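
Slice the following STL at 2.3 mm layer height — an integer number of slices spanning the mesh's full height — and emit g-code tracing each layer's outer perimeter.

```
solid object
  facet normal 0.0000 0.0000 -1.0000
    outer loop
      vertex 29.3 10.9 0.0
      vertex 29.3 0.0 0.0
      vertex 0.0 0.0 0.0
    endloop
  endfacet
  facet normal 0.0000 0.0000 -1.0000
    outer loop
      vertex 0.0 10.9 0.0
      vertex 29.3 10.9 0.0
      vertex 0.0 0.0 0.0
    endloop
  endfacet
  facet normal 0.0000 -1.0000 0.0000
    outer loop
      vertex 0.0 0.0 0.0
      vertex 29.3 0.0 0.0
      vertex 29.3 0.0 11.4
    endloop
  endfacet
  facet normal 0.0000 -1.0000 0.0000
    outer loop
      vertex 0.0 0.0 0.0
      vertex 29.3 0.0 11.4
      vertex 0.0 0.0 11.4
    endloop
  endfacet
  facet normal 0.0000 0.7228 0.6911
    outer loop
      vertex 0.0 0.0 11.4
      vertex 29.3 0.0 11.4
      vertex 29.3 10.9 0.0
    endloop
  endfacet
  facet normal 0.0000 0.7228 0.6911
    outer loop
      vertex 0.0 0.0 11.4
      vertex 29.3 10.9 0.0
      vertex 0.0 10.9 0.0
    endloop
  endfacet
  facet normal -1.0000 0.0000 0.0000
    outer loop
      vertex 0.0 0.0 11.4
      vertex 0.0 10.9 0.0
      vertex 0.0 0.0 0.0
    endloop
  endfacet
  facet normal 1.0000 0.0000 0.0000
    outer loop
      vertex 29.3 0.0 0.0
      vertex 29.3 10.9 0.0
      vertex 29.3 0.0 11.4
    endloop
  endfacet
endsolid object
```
; perimeter-only toolpath
G21 ; units = mm
G90 ; absolute positioning
G28 ; home
; layer 1
G0 Z2.3
G0 X0.0 Y0.0
G1 X29.3 Y0.0
G1 X29.3 Y8.7
G1 X0.0 Y8.7
G1 X0.0 Y0.0
; layer 2
G0 Z4.6
G0 X0.0 Y0.0
G1 X29.3 Y0.0
G1 X29.3 Y6.5
G1 X0.0 Y6.5
G1 X0.0 Y0.0
; layer 3
G0 Z6.8
G0 X0.0 Y0.0
G1 X29.3 Y0.0
G1 X29.3 Y4.4
G1 X0.0 Y4.4
G1 X0.0 Y0.0
; layer 4
G0 Z9.1
G0 X0.0 Y0.0
G1 X29.3 Y0.0
G1 X29.3 Y2.2
G1 X0.0 Y2.2
G1 X0.0 Y0.0
M2 ; end

The solid is a wedge (ramp): 29.3 × 10.9 mm base, rising to 11.4 mm along the y=0 edge and sloping linearly to z=0 at y=10.9. Slicing at Δz = 2.3 mm — 5 equal slices spanning the solid's height, so layer i sits at z = i·h/5 — gives 4 non-empty perimeters. Each is a 4-segment closed polygon; G0 lifts to the layer z and rapids to the start vertex, then G1 traces the edges. The cross-section shrinks linearly with z (the slice at the apex is degenerate and omitted).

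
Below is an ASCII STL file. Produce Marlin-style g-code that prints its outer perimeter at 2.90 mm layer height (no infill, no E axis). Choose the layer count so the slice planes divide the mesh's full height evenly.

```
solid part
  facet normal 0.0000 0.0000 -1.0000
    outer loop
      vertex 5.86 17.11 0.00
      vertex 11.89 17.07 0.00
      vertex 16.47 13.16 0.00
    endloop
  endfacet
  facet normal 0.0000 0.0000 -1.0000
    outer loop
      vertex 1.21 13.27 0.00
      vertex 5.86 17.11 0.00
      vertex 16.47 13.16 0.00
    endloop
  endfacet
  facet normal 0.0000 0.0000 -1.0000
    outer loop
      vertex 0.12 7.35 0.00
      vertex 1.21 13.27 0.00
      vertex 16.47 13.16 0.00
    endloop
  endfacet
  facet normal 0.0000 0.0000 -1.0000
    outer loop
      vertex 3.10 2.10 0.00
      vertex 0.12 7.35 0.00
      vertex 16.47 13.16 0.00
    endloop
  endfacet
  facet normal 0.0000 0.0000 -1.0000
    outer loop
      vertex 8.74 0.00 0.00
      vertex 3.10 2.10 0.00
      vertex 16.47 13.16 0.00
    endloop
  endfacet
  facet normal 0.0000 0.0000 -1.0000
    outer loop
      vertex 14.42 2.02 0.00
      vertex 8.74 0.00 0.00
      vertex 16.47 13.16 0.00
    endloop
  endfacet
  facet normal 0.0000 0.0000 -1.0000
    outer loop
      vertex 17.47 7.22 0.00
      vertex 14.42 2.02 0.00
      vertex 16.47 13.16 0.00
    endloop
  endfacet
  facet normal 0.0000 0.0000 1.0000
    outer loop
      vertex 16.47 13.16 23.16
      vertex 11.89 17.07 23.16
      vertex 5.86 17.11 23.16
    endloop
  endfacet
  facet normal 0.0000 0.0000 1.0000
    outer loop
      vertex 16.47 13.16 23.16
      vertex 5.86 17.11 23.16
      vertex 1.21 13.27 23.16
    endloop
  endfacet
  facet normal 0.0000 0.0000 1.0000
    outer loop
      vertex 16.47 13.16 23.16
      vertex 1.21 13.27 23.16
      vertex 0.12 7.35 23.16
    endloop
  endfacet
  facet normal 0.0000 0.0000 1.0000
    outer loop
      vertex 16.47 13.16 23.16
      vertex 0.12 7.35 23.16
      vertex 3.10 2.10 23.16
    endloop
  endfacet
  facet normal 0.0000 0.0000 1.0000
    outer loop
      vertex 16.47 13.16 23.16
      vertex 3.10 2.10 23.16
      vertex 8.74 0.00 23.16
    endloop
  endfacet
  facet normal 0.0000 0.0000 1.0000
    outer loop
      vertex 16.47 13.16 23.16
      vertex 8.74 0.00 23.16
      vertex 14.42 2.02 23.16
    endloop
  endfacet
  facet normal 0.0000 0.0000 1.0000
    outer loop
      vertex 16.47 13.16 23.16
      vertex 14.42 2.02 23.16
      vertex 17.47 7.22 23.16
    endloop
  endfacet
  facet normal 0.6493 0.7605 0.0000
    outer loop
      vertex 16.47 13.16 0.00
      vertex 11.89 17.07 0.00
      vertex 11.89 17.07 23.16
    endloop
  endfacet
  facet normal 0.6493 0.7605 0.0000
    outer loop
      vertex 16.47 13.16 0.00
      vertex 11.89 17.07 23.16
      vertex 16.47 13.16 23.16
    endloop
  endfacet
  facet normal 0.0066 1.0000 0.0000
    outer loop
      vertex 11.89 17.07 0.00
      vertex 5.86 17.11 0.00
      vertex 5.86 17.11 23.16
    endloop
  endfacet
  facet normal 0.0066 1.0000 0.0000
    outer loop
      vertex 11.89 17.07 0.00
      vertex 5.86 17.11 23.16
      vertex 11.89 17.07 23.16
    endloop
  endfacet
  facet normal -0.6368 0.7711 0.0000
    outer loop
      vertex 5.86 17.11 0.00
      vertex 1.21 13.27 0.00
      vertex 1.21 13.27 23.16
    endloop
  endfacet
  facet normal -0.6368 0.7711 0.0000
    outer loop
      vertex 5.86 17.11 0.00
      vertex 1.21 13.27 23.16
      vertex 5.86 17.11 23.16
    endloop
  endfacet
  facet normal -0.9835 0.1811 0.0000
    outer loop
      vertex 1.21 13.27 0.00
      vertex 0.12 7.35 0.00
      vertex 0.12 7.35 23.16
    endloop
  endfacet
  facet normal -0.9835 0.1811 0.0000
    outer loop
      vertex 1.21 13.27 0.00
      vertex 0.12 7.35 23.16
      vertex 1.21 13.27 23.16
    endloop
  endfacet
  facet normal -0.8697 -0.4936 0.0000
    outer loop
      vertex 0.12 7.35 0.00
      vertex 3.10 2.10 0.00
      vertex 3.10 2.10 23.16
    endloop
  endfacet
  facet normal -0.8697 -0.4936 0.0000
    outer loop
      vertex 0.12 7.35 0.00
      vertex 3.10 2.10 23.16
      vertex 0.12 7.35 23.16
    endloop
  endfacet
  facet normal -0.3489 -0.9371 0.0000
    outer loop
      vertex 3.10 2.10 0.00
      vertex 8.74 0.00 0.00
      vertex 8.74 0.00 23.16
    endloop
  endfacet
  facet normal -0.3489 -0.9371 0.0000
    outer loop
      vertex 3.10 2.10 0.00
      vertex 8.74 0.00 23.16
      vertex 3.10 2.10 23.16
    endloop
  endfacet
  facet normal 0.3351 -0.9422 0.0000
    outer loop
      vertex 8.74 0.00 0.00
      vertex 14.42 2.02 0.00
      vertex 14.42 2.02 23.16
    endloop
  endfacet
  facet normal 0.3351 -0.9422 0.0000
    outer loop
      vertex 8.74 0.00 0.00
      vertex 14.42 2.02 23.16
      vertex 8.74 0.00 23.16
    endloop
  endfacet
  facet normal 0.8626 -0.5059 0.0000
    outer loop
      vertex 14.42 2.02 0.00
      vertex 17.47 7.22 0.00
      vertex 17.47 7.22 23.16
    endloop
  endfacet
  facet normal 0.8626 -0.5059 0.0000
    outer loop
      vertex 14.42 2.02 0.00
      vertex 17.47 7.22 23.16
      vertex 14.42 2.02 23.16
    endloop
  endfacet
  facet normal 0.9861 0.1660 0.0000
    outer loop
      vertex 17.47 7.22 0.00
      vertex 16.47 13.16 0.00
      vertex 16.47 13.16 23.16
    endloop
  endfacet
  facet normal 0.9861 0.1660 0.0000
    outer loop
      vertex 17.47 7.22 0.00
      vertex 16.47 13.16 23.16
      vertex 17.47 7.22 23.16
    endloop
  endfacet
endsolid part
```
; perimeter-only toolpath
G21 ; units = mm
G90 ; absolute positioning
G28 ; home
; layer 1
G0 Z2.90
G0 X16.47 Y13.16
G1 X11.89 Y17.07
G1 X5.86 Y17.11
G1 X1.21 Y13.27
G1 X0.12 Y7.35
G1 X3.10 Y2.10
G1 X8.74 Y0.00
G1 X14.42 Y2.02
G1 X17.47 Y7.22
G1 X16.47 Y13.16
; layer 2
G0 Z5.79
G0 X16.47 Y13.16
G1 X11.89 Y17.07
G1 X5.86 Y17.11
G1 X1.21 Y13.27
G1 X0.12 Y7.35
G1 X3.10 Y2.10
G1 X8.74 Y0.00
G1 X14.42 Y2.02
G1 X17.47 Y7.22
G1 X16.47 Y13.16
; layer 3
G0 Z8.69
G0 X16.47 Y13.16
G1 X11.89 Y17.07
G1 X5.86 Y17.11
G1 X1.21 Y13.27
G1 X0.12 Y7.35
G1 X3.10 Y2.10
G1 X8.74 Y0.00
G1 X14.42 Y2.02
G1 X17.47 Y7.22
G1 X16.47 Y13.16
; layer 4
G0 Z11.58
G0 X16.47 Y13.16
G1 X11.89 Y17.07
G1 X5.86 Y17.11
G1 X1.21 Y13.27
G1 X0.12 Y7.35
G1 X3.10 Y2.10
G1 X8.74 Y0.00
G1 X14.42 Y2.02
G1 X17.47 Y7.22
G1 X16.47 Y13.16
; layer 5
G0 Z14.47
G0 X16.47 Y13.16
G1 X11.89 Y17.07
G1 X5.86 Y17.11
G1 X1.21 Y13.27
G1 X0.12 Y7.35
G1 X3.10 Y2.10
G1 X8.74 Y0.00
G1 X14.42 Y2.02
G1 X17.47 Y7.22
G1 X16.47 Y13.16
; layer 6
G0 Z17.37
G0 X16.47 Y13.16
G1 X11.89 Y17.07
G1 X5.86 Y17.11
G1 X1.21 Y13.27
G1 X0.12 Y7.35
G1 X3.10 Y2.10
G1 X8.74 Y0.00
G1 X14.42 Y2.02
G1 X17.47 Y7.22
G1 X16.47 Y13.16
; layer 7
G0 Z20.27
G0 X16.47 Y13.16
G1 X11.89 Y17.07
G1 X5.86 Y17.11
G1 X1.21 Y13.27
G1 X0.12 Y7.35
G1 X3.10 Y2.10
G1 X8.74 Y0.00
G1 X14.42 Y2.02
G1 X17.47 Y7.22
G1 X16.47 Y13.16
; layer 8
G0 Z23.16
G0 X16.47 Y13.16
G1 X11.89 Y17.07
G1 X5.86 Y17.11
G1 X1.21 Y13.27
G1 X0.12 Y7.35
G1 X3.10 Y2.10
G1 X8.74 Y0.00
G1 X14.42 Y2.02
G1 X17.47 Y7.22
G1 X16.47 Y13.16
M2 ; end

The solid is a regular 9-sided prism (a cylinder approximated with 9 flat sides), circumscribed radius ≈ 8.81 mm, height ≈ 23.2 mm. Slicing at Δz = 2.90 mm — 8 equal slices spanning the solid's height, so layer i sits at z = i·h/8 — gives 8 non-empty perimeters. Each is a 9-segment closed polygon; G0 lifts to the layer z and rapids to the start vertex, then G1 traces the edges.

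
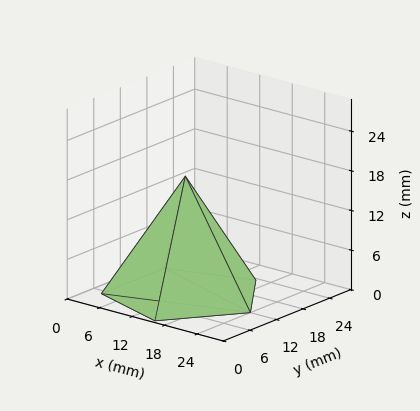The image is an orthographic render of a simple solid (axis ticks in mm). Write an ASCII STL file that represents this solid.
Reading the render: the shape is a regular 5-sided pyramid, base circumscribed radius ≈ 12 mm, apex at z ≈ 18 mm (dimensions read to the nearest mm from the axis ticks). For the STL, each face is triangulated and given an outward normal.

solid part
  facet normal 0.0000 0.0000 -1.0000
    outer loop
      vertex 2.3 19.1 0.0
      vertex 15.7 23.4 0.0
      vertex 24.0 12.0 0.0
    endloop
  endfacet
  facet normal 0.0000 0.0000 -1.0000
    outer loop
      vertex 2.3 4.9 0.0
      vertex 2.3 19.1 0.0
      vertex 24.0 12.0 0.0
    endloop
  endfacet
  facet normal 0.0000 0.0000 -1.0000
    outer loop
      vertex 15.7 0.6 0.0
      vertex 2.3 4.9 0.0
      vertex 24.0 12.0 0.0
    endloop
  endfacet
  facet normal 0.7117 0.5181 0.4744
    outer loop
      vertex 24.0 12.0 0.0
      vertex 15.7 23.4 0.0
      vertex 12.0 12.0 18.0
    endloop
  endfacet
  facet normal -0.2688 0.8377 0.4753
    outer loop
      vertex 15.7 23.4 0.0
      vertex 2.3 19.1 0.0
      vertex 12.0 12.0 18.0
    endloop
  endfacet
  facet normal -0.8803 0.0000 0.4744
    outer loop
      vertex 2.3 19.1 0.0
      vertex 2.3 4.9 0.0
      vertex 12.0 12.0 18.0
    endloop
  endfacet
  facet normal -0.2688 -0.8377 0.4753
    outer loop
      vertex 2.3 4.9 0.0
      vertex 15.7 0.6 0.0
      vertex 12.0 12.0 18.0
    endloop
  endfacet
  facet normal 0.7117 -0.5181 0.4744
    outer loop
      vertex 15.7 0.6 0.0
      vertex 24.0 12.0 0.0
      vertex 12.0 12.0 18.0
    endloop
  endfacet
endsolid part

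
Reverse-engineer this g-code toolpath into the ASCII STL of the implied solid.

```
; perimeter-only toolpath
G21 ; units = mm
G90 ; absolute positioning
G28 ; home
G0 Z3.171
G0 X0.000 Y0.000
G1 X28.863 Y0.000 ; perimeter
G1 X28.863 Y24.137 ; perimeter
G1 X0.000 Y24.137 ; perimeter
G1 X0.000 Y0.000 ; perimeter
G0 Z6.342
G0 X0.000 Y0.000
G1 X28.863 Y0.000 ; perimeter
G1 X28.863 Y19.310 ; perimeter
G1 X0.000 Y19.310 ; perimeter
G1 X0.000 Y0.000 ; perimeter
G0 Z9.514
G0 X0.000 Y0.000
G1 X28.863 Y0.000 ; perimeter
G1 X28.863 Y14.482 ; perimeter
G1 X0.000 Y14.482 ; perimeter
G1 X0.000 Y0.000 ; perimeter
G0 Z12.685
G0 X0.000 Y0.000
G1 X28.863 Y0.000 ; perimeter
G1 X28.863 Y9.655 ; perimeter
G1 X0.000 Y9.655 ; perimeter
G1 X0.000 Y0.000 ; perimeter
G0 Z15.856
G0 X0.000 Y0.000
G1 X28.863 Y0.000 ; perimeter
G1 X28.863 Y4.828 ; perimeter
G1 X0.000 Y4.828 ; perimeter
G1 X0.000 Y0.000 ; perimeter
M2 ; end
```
solid part
  facet normal 0.0000 0.0000 -1.0000
    outer loop
      vertex 28.863 28.965 0.000
      vertex 28.863 0.000 0.000
      vertex 0.000 0.000 0.000
    endloop
  endfacet
  facet normal 0.0000 0.0000 -1.0000
    outer loop
      vertex 0.000 28.965 0.000
      vertex 28.863 28.965 0.000
      vertex 0.000 0.000 0.000
    endloop
  endfacet
  facet normal 0.0000 -1.0000 0.0000
    outer loop
      vertex 0.000 0.000 0.000
      vertex 28.863 0.000 0.000
      vertex 28.863 0.000 19.027
    endloop
  endfacet
  facet normal 0.0000 -1.0000 0.0000
    outer loop
      vertex 0.000 0.000 0.000
      vertex 28.863 0.000 19.027
      vertex 0.000 0.000 19.027
    endloop
  endfacet
  facet normal 0.0000 0.5490 0.8358
    outer loop
      vertex 0.000 0.000 19.027
      vertex 28.863 0.000 19.027
      vertex 28.863 28.965 0.000
    endloop
  endfacet
  facet normal 0.0000 0.5490 0.8358
    outer loop
      vertex 0.000 0.000 19.027
      vertex 28.863 28.965 0.000
      vertex 0.000 28.965 0.000
    endloop
  endfacet
  facet normal -1.0000 0.0000 0.0000
    outer loop
      vertex 0.000 0.000 19.027
      vertex 0.000 28.965 0.000
      vertex 0.000 0.000 0.000
    endloop
  endfacet
  facet normal 1.0000 0.0000 0.0000
    outer loop
      vertex 28.863 0.000 0.000
      vertex 28.863 28.965 0.000
      vertex 28.863 0.000 19.027
    endloop
  endfacet
endsolid part

The G0 Z moves step by Δz≈3.171 mm. The G1 loops shrink linearly with z, so the solid tapers from its base footprint up to z≈19. Closing with a flat bottom cap and the tapered top and triangulating gives 8 facets — a wedge (ramp): 28.9 × 29 mm base, rising to 19 mm along the y=0 edge and sloping linearly to z=0 at y=29.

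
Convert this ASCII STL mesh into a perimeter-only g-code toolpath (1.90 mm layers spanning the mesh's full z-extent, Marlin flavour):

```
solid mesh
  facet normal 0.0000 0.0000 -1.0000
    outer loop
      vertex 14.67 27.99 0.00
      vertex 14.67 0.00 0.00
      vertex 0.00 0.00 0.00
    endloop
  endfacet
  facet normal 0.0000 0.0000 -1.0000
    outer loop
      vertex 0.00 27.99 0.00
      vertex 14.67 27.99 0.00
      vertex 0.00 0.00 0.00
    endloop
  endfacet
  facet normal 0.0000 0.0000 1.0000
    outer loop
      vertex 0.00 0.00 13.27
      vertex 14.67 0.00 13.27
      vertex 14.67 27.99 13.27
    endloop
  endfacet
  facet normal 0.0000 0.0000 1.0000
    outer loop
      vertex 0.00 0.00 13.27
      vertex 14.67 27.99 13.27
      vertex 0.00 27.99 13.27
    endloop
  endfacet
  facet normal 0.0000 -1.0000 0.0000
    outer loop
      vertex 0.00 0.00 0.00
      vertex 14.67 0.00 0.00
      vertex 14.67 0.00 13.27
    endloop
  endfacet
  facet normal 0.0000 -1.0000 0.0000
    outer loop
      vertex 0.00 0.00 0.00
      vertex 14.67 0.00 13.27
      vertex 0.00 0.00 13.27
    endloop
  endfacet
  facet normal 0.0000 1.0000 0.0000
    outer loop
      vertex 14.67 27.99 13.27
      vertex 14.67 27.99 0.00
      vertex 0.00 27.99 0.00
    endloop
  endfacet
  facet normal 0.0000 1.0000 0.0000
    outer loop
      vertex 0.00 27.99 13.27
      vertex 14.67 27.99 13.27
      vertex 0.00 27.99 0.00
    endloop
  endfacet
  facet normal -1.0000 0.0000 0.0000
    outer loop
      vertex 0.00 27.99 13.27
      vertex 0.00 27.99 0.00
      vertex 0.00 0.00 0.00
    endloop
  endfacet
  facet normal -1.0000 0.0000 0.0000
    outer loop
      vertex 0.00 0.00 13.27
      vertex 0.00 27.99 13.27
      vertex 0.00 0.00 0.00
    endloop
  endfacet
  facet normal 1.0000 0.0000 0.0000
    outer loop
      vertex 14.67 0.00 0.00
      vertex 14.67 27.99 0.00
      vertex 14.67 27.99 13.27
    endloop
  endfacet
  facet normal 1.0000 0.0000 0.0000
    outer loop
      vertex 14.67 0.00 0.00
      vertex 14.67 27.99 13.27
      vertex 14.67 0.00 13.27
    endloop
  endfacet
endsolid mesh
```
; perimeter-only toolpath
G21 ; units = mm
G90 ; absolute positioning
G28 ; home
; layer 1
G0 Z1.90
G0 X0.00 Y0.00
G1 X14.67 Y0.00
G1 X14.67 Y27.99
G1 X0.00 Y27.99
G1 X0.00 Y0.00
; layer 2
G0 Z3.79
G0 X0.00 Y0.00
G1 X14.67 Y0.00
G1 X14.67 Y27.99
G1 X0.00 Y27.99
G1 X0.00 Y0.00
; layer 3
G0 Z5.69
G0 X0.00 Y0.00
G1 X14.67 Y0.00
G1 X14.67 Y27.99
G1 X0.00 Y27.99
G1 X0.00 Y0.00
; layer 4
G0 Z7.58
G0 X0.00 Y0.00
G1 X14.67 Y0.00
G1 X14.67 Y27.99
G1 X0.00 Y27.99
G1 X0.00 Y0.00
; layer 5
G0 Z9.48
G0 X0.00 Y0.00
G1 X14.67 Y0.00
G1 X14.67 Y27.99
G1 X0.00 Y27.99
G1 X0.00 Y0.00
; layer 6
G0 Z11.37
G0 X0.00 Y0.00
G1 X14.67 Y0.00
G1 X14.67 Y27.99
G1 X0.00 Y27.99
G1 X0.00 Y0.00
; layer 7
G0 Z13.27
G0 X0.00 Y0.00
G1 X14.67 Y0.00
G1 X14.67 Y27.99
G1 X0.00 Y27.99
G1 X0.00 Y0.00
M2 ; end

The solid is a rectangular box, roughly 14.7 × 28 mm footprint and 13.3 mm tall. Slicing at Δz = 1.90 mm — 7 equal slices spanning the solid's height, so layer i sits at z = i·h/7 — gives 7 non-empty perimeters. Each is a 4-segment closed polygon; G0 lifts to the layer z and rapids to the start vertex, then G1 traces the edges.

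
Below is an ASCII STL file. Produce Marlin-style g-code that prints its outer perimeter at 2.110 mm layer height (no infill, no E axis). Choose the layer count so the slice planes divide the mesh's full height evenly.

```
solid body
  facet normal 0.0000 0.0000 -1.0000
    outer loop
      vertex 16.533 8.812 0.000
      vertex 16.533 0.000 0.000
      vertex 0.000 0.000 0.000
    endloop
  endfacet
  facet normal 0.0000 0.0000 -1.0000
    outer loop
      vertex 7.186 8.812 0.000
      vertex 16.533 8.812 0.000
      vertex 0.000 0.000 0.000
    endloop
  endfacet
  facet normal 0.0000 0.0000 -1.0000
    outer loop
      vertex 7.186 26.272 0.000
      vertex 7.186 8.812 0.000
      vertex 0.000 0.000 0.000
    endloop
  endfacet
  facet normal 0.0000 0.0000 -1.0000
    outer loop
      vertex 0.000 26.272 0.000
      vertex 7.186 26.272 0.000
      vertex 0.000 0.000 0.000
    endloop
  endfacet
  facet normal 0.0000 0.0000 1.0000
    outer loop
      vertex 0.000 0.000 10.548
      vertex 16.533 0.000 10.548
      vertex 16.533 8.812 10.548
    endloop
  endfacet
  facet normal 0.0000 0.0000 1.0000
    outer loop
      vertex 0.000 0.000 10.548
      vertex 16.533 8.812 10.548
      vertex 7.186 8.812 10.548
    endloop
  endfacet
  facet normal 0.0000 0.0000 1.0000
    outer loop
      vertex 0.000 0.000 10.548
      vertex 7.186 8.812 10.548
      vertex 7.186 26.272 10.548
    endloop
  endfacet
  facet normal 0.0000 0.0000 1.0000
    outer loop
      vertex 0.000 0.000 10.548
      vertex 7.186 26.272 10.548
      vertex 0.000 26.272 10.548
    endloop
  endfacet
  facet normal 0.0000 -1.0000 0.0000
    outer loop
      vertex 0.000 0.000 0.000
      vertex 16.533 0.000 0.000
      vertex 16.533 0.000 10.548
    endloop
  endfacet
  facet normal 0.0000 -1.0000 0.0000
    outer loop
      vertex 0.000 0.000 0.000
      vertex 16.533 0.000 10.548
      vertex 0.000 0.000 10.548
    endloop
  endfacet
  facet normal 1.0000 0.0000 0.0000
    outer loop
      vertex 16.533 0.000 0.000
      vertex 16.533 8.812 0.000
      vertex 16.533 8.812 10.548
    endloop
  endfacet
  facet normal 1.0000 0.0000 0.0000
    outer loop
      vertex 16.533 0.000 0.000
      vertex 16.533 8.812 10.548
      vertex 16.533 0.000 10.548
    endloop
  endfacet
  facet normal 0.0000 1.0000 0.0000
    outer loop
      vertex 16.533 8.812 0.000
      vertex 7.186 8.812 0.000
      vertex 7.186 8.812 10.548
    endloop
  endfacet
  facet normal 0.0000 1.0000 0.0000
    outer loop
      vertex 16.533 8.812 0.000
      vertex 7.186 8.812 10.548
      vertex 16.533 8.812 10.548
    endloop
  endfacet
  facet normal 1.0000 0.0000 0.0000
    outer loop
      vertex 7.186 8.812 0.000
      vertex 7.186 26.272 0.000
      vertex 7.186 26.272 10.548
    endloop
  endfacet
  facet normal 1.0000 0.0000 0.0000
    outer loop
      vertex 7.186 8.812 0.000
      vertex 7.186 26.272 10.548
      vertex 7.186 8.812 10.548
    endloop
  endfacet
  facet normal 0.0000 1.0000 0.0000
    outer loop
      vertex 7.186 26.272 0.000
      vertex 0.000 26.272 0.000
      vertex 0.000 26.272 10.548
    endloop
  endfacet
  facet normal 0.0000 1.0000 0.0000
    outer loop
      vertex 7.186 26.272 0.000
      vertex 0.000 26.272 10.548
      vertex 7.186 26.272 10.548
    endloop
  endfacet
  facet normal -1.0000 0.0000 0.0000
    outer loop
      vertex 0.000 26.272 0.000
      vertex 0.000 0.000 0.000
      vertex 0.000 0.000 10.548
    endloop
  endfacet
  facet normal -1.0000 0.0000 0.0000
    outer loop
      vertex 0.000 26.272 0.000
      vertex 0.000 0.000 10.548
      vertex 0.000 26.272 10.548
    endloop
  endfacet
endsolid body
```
; perimeter-only toolpath
G21 ; units = mm
G90 ; absolute positioning
G28 ; home
; layer 1
G0 Z2.110
G0 X0.000 Y0.000
G1 X16.533 Y0.000
G1 X16.533 Y8.812
G1 X7.186 Y8.812
G1 X7.186 Y26.272
G1 X0.000 Y26.272
G1 X0.000 Y0.000
; layer 2
G0 Z4.219
G0 X0.000 Y0.000
G1 X16.533 Y0.000
G1 X16.533 Y8.812
G1 X7.186 Y8.812
G1 X7.186 Y26.272
G1 X0.000 Y26.272
G1 X0.000 Y0.000
; layer 3
G0 Z6.329
G0 X0.000 Y0.000
G1 X16.533 Y0.000
G1 X16.533 Y8.812
G1 X7.186 Y8.812
G1 X7.186 Y26.272
G1 X0.000 Y26.272
G1 X0.000 Y0.000
; layer 4
G0 Z8.438
G0 X0.000 Y0.000
G1 X16.533 Y0.000
G1 X16.533 Y8.812
G1 X7.186 Y8.812
G1 X7.186 Y26.272
G1 X0.000 Y26.272
G1 X0.000 Y0.000
; layer 5
G0 Z10.548
G0 X0.000 Y0.000
G1 X16.533 Y0.000
G1 X16.533 Y8.812
G1 X7.186 Y8.812
G1 X7.186 Y26.272
G1 X0.000 Y26.272
G1 X0.000 Y0.000
M2 ; end

The solid is an L-shaped prism: outer 16.5 × 26.3 mm, arm thicknesses ≈ 8.81 mm (horizontal) and 7.19 mm (vertical), extruded 10.5 mm in z. Slicing at Δz = 2.110 mm — 5 equal slices spanning the solid's height, so layer i sits at z = i·h/5 — gives 5 non-empty perimeters. Each is a 6-segment closed polygon; G0 lifts to the layer z and rapids to the start vertex, then G1 traces the edges.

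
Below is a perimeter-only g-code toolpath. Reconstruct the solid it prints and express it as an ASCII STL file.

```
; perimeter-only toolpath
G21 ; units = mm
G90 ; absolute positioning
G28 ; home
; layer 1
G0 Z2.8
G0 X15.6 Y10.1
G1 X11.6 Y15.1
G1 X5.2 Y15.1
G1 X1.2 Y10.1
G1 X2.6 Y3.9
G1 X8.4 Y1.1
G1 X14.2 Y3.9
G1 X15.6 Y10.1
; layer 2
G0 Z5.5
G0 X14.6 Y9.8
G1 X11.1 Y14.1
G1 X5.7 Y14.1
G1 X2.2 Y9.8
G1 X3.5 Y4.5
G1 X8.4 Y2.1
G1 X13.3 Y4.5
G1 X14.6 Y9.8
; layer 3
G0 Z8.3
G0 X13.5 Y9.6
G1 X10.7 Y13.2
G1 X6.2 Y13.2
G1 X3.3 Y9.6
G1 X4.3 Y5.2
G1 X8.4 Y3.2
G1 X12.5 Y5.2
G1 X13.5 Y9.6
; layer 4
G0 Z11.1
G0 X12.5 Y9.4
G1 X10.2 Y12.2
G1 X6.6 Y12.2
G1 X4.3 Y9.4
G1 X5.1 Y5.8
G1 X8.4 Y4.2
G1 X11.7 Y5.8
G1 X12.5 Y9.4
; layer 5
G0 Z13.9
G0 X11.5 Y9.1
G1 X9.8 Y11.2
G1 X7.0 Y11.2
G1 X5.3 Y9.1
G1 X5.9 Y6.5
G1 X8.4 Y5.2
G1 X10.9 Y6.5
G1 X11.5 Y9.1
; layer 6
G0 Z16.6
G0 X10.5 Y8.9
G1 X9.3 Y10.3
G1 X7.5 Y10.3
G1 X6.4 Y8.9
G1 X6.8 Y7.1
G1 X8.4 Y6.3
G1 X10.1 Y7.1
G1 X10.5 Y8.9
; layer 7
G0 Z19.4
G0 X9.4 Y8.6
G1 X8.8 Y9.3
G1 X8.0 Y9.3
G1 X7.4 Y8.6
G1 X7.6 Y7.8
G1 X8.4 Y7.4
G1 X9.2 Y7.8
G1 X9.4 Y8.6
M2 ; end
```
solid part
  facet normal 0.0000 0.0000 -1.0000
    outer loop
      vertex 4.8 16.0 0.0
      vertex 12.0 16.0 0.0
      vertex 16.6 10.3 0.0
    endloop
  endfacet
  facet normal 0.0000 0.0000 -1.0000
    outer loop
      vertex 0.2 10.3 0.0
      vertex 4.8 16.0 0.0
      vertex 16.6 10.3 0.0
    endloop
  endfacet
  facet normal 0.0000 0.0000 -1.0000
    outer loop
      vertex 1.8 3.2 0.0
      vertex 0.2 10.3 0.0
      vertex 16.6 10.3 0.0
    endloop
  endfacet
  facet normal 0.0000 0.0000 -1.0000
    outer loop
      vertex 8.4 0.0 0.0
      vertex 1.8 3.2 0.0
      vertex 16.6 10.3 0.0
    endloop
  endfacet
  facet normal 0.0000 0.0000 -1.0000
    outer loop
      vertex 15.0 3.2 0.0
      vertex 8.4 0.0 0.0
      vertex 16.6 10.3 0.0
    endloop
  endfacet
  facet normal 0.7365 0.5944 0.3229
    outer loop
      vertex 16.6 10.3 0.0
      vertex 12.0 16.0 0.0
      vertex 8.4 8.4 22.2
    endloop
  endfacet
  facet normal 0.0000 0.9461 0.3239
    outer loop
      vertex 12.0 16.0 0.0
      vertex 4.8 16.0 0.0
      vertex 8.4 8.4 22.2
    endloop
  endfacet
  facet normal -0.7365 0.5944 0.3229
    outer loop
      vertex 4.8 16.0 0.0
      vertex 0.2 10.3 0.0
      vertex 8.4 8.4 22.2
    endloop
  endfacet
  facet normal -0.9232 -0.2080 0.3232
    outer loop
      vertex 0.2 10.3 0.0
      vertex 1.8 3.2 0.0
      vertex 8.4 8.4 22.2
    endloop
  endfacet
  facet normal -0.4130 -0.8518 0.3223
    outer loop
      vertex 1.8 3.2 0.0
      vertex 8.4 0.0 0.0
      vertex 8.4 8.4 22.2
    endloop
  endfacet
  facet normal 0.4130 -0.8518 0.3223
    outer loop
      vertex 8.4 0.0 0.0
      vertex 15.0 3.2 0.0
      vertex 8.4 8.4 22.2
    endloop
  endfacet
  facet normal 0.9232 -0.2080 0.3232
    outer loop
      vertex 15.0 3.2 0.0
      vertex 16.6 10.3 0.0
      vertex 8.4 8.4 22.2
    endloop
  endfacet
endsolid part

The G0 Z moves step by Δz≈2.8 mm. The G1 loops shrink linearly with z, so the solid tapers from its base footprint up to z≈22.2. Closing with a flat bottom cap and the tapered top and triangulating gives 12 facets — a regular 7-sided pyramid, base circumscribed radius ≈ 8.4 mm, apex at z ≈ 22.2 mm.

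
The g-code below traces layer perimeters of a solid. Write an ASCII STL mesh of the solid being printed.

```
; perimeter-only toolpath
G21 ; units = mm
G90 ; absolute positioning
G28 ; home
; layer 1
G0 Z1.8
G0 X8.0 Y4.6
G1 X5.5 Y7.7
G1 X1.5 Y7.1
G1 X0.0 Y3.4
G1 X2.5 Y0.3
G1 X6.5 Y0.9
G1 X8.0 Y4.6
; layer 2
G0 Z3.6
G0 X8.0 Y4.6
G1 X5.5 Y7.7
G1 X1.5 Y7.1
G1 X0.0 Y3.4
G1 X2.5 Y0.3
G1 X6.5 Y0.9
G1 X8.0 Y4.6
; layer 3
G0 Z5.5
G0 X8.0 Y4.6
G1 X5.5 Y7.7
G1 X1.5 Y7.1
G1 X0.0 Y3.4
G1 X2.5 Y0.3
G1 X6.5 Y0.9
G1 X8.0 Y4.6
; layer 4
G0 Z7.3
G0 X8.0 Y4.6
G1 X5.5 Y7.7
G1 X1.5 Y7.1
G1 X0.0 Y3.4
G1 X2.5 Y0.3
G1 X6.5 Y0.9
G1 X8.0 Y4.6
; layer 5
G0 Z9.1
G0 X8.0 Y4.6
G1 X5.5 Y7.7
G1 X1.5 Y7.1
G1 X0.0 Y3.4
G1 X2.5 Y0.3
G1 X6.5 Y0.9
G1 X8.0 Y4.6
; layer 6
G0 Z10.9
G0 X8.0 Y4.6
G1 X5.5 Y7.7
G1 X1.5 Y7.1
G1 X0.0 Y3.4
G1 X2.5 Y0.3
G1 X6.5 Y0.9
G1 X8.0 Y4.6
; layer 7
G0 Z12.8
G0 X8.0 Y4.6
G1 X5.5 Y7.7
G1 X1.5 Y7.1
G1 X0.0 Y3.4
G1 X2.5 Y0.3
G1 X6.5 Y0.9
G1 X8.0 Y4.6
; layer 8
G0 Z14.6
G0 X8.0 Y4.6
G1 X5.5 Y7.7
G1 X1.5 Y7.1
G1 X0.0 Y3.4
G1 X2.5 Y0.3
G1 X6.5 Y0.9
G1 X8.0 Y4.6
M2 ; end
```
solid part
  facet normal 0.0000 0.0000 -1.0000
    outer loop
      vertex 1.5 7.1 0.0
      vertex 5.5 7.7 0.0
      vertex 8.0 4.6 0.0
    endloop
  endfacet
  facet normal 0.0000 0.0000 -1.0000
    outer loop
      vertex 0.0 3.4 0.0
      vertex 1.5 7.1 0.0
      vertex 8.0 4.6 0.0
    endloop
  endfacet
  facet normal 0.0000 0.0000 -1.0000
    outer loop
      vertex 2.5 0.3 0.0
      vertex 0.0 3.4 0.0
      vertex 8.0 4.6 0.0
    endloop
  endfacet
  facet normal 0.0000 0.0000 -1.0000
    outer loop
      vertex 6.5 0.9 0.0
      vertex 2.5 0.3 0.0
      vertex 8.0 4.6 0.0
    endloop
  endfacet
  facet normal 0.0000 0.0000 1.0000
    outer loop
      vertex 8.0 4.6 14.6
      vertex 5.5 7.7 14.6
      vertex 1.5 7.1 14.6
    endloop
  endfacet
  facet normal 0.0000 0.0000 1.0000
    outer loop
      vertex 8.0 4.6 14.6
      vertex 1.5 7.1 14.6
      vertex 0.0 3.4 14.6
    endloop
  endfacet
  facet normal 0.0000 0.0000 1.0000
    outer loop
      vertex 8.0 4.6 14.6
      vertex 0.0 3.4 14.6
      vertex 2.5 0.3 14.6
    endloop
  endfacet
  facet normal 0.0000 0.0000 1.0000
    outer loop
      vertex 8.0 4.6 14.6
      vertex 2.5 0.3 14.6
      vertex 6.5 0.9 14.6
    endloop
  endfacet
  facet normal 0.7784 0.6278 0.0000
    outer loop
      vertex 8.0 4.6 0.0
      vertex 5.5 7.7 0.0
      vertex 5.5 7.7 14.6
    endloop
  endfacet
  facet normal 0.7784 0.6278 0.0000
    outer loop
      vertex 8.0 4.6 0.0
      vertex 5.5 7.7 14.6
      vertex 8.0 4.6 14.6
    endloop
  endfacet
  facet normal -0.1483 0.9889 0.0000
    outer loop
      vertex 5.5 7.7 0.0
      vertex 1.5 7.1 0.0
      vertex 1.5 7.1 14.6
    endloop
  endfacet
  facet normal -0.1483 0.9889 0.0000
    outer loop
      vertex 5.5 7.7 0.0
      vertex 1.5 7.1 14.6
      vertex 5.5 7.7 14.6
    endloop
  endfacet
  facet normal -0.9267 0.3757 0.0000
    outer loop
      vertex 1.5 7.1 0.0
      vertex 0.0 3.4 0.0
      vertex 0.0 3.4 14.6
    endloop
  endfacet
  facet normal -0.9267 0.3757 0.0000
    outer loop
      vertex 1.5 7.1 0.0
      vertex 0.0 3.4 14.6
      vertex 1.5 7.1 14.6
    endloop
  endfacet
  facet normal -0.7784 -0.6278 0.0000
    outer loop
      vertex 0.0 3.4 0.0
      vertex 2.5 0.3 0.0
      vertex 2.5 0.3 14.6
    endloop
  endfacet
  facet normal -0.7784 -0.6278 0.0000
    outer loop
      vertex 0.0 3.4 0.0
      vertex 2.5 0.3 14.6
      vertex 0.0 3.4 14.6
    endloop
  endfacet
  facet normal 0.1483 -0.9889 0.0000
    outer loop
      vertex 2.5 0.3 0.0
      vertex 6.5 0.9 0.0
      vertex 6.5 0.9 14.6
    endloop
  endfacet
  facet normal 0.1483 -0.9889 0.0000
    outer loop
      vertex 2.5 0.3 0.0
      vertex 6.5 0.9 14.6
      vertex 2.5 0.3 14.6
    endloop
  endfacet
  facet normal 0.9267 -0.3757 0.0000
    outer loop
      vertex 6.5 0.9 0.0
      vertex 8.0 4.6 0.0
      vertex 8.0 4.6 14.6
    endloop
  endfacet
  facet normal 0.9267 -0.3757 0.0000
    outer loop
      vertex 6.5 0.9 0.0
      vertex 8.0 4.6 14.6
      vertex 6.5 0.9 14.6
    endloop
  endfacet
endsolid part

The G0 Z moves step by Δz≈1.8 mm. Every layer's G1 loop is the same polygon, so the solid is a straight extrusion of it from z=0 to z≈14.6. Closing with flat bottom and top caps and triangulating gives 20 facets — a regular 6-sided prism (a cylinder approximated with 6 flat sides), circumscribed radius ≈ 4 mm, height ≈ 14.6 mm.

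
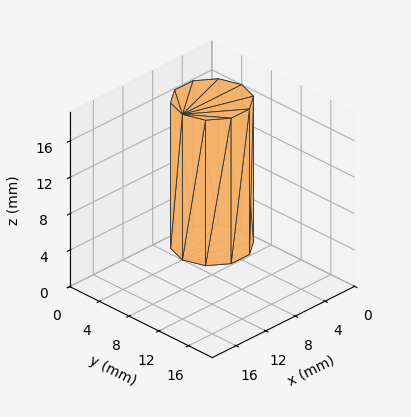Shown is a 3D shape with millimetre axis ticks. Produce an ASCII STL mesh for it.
Reading the render: the shape is a regular 10-sided prism (a cylinder approximated with 10 flat sides), circumscribed radius ≈ 4 mm, height ≈ 16 mm (dimensions read to the nearest mm from the axis ticks). For the STL, each face is triangulated and given an outward normal.

solid part
  facet normal 0.0000 0.0000 -1.0000
    outer loop
      vertex 5.236 7.804 0.000
      vertex 7.236 6.351 0.000
      vertex 8.000 4.000 0.000
    endloop
  endfacet
  facet normal 0.0000 0.0000 -1.0000
    outer loop
      vertex 2.764 7.804 0.000
      vertex 5.236 7.804 0.000
      vertex 8.000 4.000 0.000
    endloop
  endfacet
  facet normal 0.0000 0.0000 -1.0000
    outer loop
      vertex 0.764 6.351 0.000
      vertex 2.764 7.804 0.000
      vertex 8.000 4.000 0.000
    endloop
  endfacet
  facet normal 0.0000 0.0000 -1.0000
    outer loop
      vertex 0.000 4.000 0.000
      vertex 0.764 6.351 0.000
      vertex 8.000 4.000 0.000
    endloop
  endfacet
  facet normal 0.0000 0.0000 -1.0000
    outer loop
      vertex 0.764 1.649 0.000
      vertex 0.000 4.000 0.000
      vertex 8.000 4.000 0.000
    endloop
  endfacet
  facet normal 0.0000 0.0000 -1.0000
    outer loop
      vertex 2.764 0.196 0.000
      vertex 0.764 1.649 0.000
      vertex 8.000 4.000 0.000
    endloop
  endfacet
  facet normal 0.0000 0.0000 -1.0000
    outer loop
      vertex 5.236 0.196 0.000
      vertex 2.764 0.196 0.000
      vertex 8.000 4.000 0.000
    endloop
  endfacet
  facet normal 0.0000 0.0000 -1.0000
    outer loop
      vertex 7.236 1.649 0.000
      vertex 5.236 0.196 0.000
      vertex 8.000 4.000 0.000
    endloop
  endfacet
  facet normal 0.0000 0.0000 1.0000
    outer loop
      vertex 8.000 4.000 16.000
      vertex 7.236 6.351 16.000
      vertex 5.236 7.804 16.000
    endloop
  endfacet
  facet normal 0.0000 0.0000 1.0000
    outer loop
      vertex 8.000 4.000 16.000
      vertex 5.236 7.804 16.000
      vertex 2.764 7.804 16.000
    endloop
  endfacet
  facet normal 0.0000 0.0000 1.0000
    outer loop
      vertex 8.000 4.000 16.000
      vertex 2.764 7.804 16.000
      vertex 0.764 6.351 16.000
    endloop
  endfacet
  facet normal 0.0000 0.0000 1.0000
    outer loop
      vertex 8.000 4.000 16.000
      vertex 0.764 6.351 16.000
      vertex 0.000 4.000 16.000
    endloop
  endfacet
  facet normal 0.0000 0.0000 1.0000
    outer loop
      vertex 8.000 4.000 16.000
      vertex 0.000 4.000 16.000
      vertex 0.764 1.649 16.000
    endloop
  endfacet
  facet normal 0.0000 0.0000 1.0000
    outer loop
      vertex 8.000 4.000 16.000
      vertex 0.764 1.649 16.000
      vertex 2.764 0.196 16.000
    endloop
  endfacet
  facet normal 0.0000 0.0000 1.0000
    outer loop
      vertex 8.000 4.000 16.000
      vertex 2.764 0.196 16.000
      vertex 5.236 0.196 16.000
    endloop
  endfacet
  facet normal 0.0000 0.0000 1.0000
    outer loop
      vertex 8.000 4.000 16.000
      vertex 5.236 0.196 16.000
      vertex 7.236 1.649 16.000
    endloop
  endfacet
  facet normal 0.9510 0.3091 0.0000
    outer loop
      vertex 8.000 4.000 0.000
      vertex 7.236 6.351 0.000
      vertex 7.236 6.351 16.000
    endloop
  endfacet
  facet normal 0.9510 0.3091 0.0000
    outer loop
      vertex 8.000 4.000 0.000
      vertex 7.236 6.351 16.000
      vertex 8.000 4.000 16.000
    endloop
  endfacet
  facet normal 0.5878 0.8090 0.0000
    outer loop
      vertex 7.236 6.351 0.000
      vertex 5.236 7.804 0.000
      vertex 5.236 7.804 16.000
    endloop
  endfacet
  facet normal 0.5878 0.8090 0.0000
    outer loop
      vertex 7.236 6.351 0.000
      vertex 5.236 7.804 16.000
      vertex 7.236 6.351 16.000
    endloop
  endfacet
  facet normal 0.0000 1.0000 0.0000
    outer loop
      vertex 5.236 7.804 0.000
      vertex 2.764 7.804 0.000
      vertex 2.764 7.804 16.000
    endloop
  endfacet
  facet normal 0.0000 1.0000 0.0000
    outer loop
      vertex 5.236 7.804 0.000
      vertex 2.764 7.804 16.000
      vertex 5.236 7.804 16.000
    endloop
  endfacet
  facet normal -0.5878 0.8090 0.0000
    outer loop
      vertex 2.764 7.804 0.000
      vertex 0.764 6.351 0.000
      vertex 0.764 6.351 16.000
    endloop
  endfacet
  facet normal -0.5878 0.8090 0.0000
    outer loop
      vertex 2.764 7.804 0.000
      vertex 0.764 6.351 16.000
      vertex 2.764 7.804 16.000
    endloop
  endfacet
  facet normal -0.9510 0.3091 0.0000
    outer loop
      vertex 0.764 6.351 0.000
      vertex 0.000 4.000 0.000
      vertex 0.000 4.000 16.000
    endloop
  endfacet
  facet normal -0.9510 0.3091 0.0000
    outer loop
      vertex 0.764 6.351 0.000
      vertex 0.000 4.000 16.000
      vertex 0.764 6.351 16.000
    endloop
  endfacet
  facet normal -0.9510 -0.3091 0.0000
    outer loop
      vertex 0.000 4.000 0.000
      vertex 0.764 1.649 0.000
      vertex 0.764 1.649 16.000
    endloop
  endfacet
  facet normal -0.9510 -0.3091 0.0000
    outer loop
      vertex 0.000 4.000 0.000
      vertex 0.764 1.649 16.000
      vertex 0.000 4.000 16.000
    endloop
  endfacet
  facet normal -0.5878 -0.8090 0.0000
    outer loop
      vertex 0.764 1.649 0.000
      vertex 2.764 0.196 0.000
      vertex 2.764 0.196 16.000
    endloop
  endfacet
  facet normal -0.5878 -0.8090 0.0000
    outer loop
      vertex 0.764 1.649 0.000
      vertex 2.764 0.196 16.000
      vertex 0.764 1.649 16.000
    endloop
  endfacet
  facet normal 0.0000 -1.0000 0.0000
    outer loop
      vertex 2.764 0.196 0.000
      vertex 5.236 0.196 0.000
      vertex 5.236 0.196 16.000
    endloop
  endfacet
  facet normal 0.0000 -1.0000 0.0000
    outer loop
      vertex 2.764 0.196 0.000
      vertex 5.236 0.196 16.000
      vertex 2.764 0.196 16.000
    endloop
  endfacet
  facet normal 0.5878 -0.8090 0.0000
    outer loop
      vertex 5.236 0.196 0.000
      vertex 7.236 1.649 0.000
      vertex 7.236 1.649 16.000
    endloop
  endfacet
  facet normal 0.5878 -0.8090 0.0000
    outer loop
      vertex 5.236 0.196 0.000
      vertex 7.236 1.649 16.000
      vertex 5.236 0.196 16.000
    endloop
  endfacet
  facet normal 0.9510 -0.3091 0.0000
    outer loop
      vertex 7.236 1.649 0.000
      vertex 8.000 4.000 0.000
      vertex 8.000 4.000 16.000
    endloop
  endfacet
  facet normal 0.9510 -0.3091 0.0000
    outer loop
      vertex 7.236 1.649 0.000
      vertex 8.000 4.000 16.000
      vertex 7.236 1.649 16.000
    endloop
  endfacet
endsolid part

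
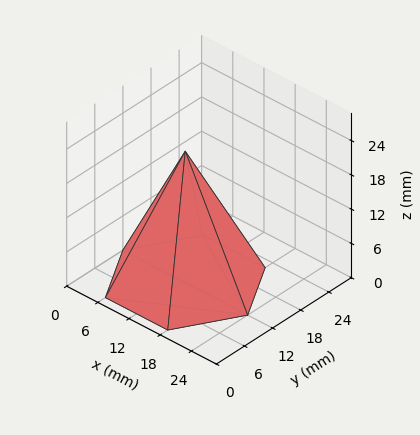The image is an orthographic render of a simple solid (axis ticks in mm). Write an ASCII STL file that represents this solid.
Reading the render: the shape is a regular 6-sided pyramid, base circumscribed radius ≈ 12 mm, apex at z ≈ 23 mm (dimensions read to the nearest mm from the axis ticks). For the STL, each face is triangulated and given an outward normal.

solid part
  facet normal 0.0000 0.0000 -1.0000
    outer loop
      vertex 6.00 22.39 0.00
      vertex 18.00 22.39 0.00
      vertex 24.00 12.00 0.00
    endloop
  endfacet
  facet normal 0.0000 0.0000 -1.0000
    outer loop
      vertex 0.00 12.00 0.00
      vertex 6.00 22.39 0.00
      vertex 24.00 12.00 0.00
    endloop
  endfacet
  facet normal 0.0000 0.0000 -1.0000
    outer loop
      vertex 6.00 1.61 0.00
      vertex 0.00 12.00 0.00
      vertex 24.00 12.00 0.00
    endloop
  endfacet
  facet normal 0.0000 0.0000 -1.0000
    outer loop
      vertex 18.00 1.61 0.00
      vertex 6.00 1.61 0.00
      vertex 24.00 12.00 0.00
    endloop
  endfacet
  facet normal 0.7892 0.4557 0.4117
    outer loop
      vertex 24.00 12.00 0.00
      vertex 18.00 22.39 0.00
      vertex 12.00 12.00 23.00
    endloop
  endfacet
  facet normal 0.0000 0.9113 0.4117
    outer loop
      vertex 18.00 22.39 0.00
      vertex 6.00 22.39 0.00
      vertex 12.00 12.00 23.00
    endloop
  endfacet
  facet normal -0.7892 0.4557 0.4117
    outer loop
      vertex 6.00 22.39 0.00
      vertex 0.00 12.00 0.00
      vertex 12.00 12.00 23.00
    endloop
  endfacet
  facet normal -0.7892 -0.4557 0.4117
    outer loop
      vertex 0.00 12.00 0.00
      vertex 6.00 1.61 0.00
      vertex 12.00 12.00 23.00
    endloop
  endfacet
  facet normal 0.0000 -0.9113 0.4117
    outer loop
      vertex 6.00 1.61 0.00
      vertex 18.00 1.61 0.00
      vertex 12.00 12.00 23.00
    endloop
  endfacet
  facet normal 0.7892 -0.4557 0.4117
    outer loop
      vertex 18.00 1.61 0.00
      vertex 24.00 12.00 0.00
      vertex 12.00 12.00 23.00
    endloop
  endfacet
endsolid part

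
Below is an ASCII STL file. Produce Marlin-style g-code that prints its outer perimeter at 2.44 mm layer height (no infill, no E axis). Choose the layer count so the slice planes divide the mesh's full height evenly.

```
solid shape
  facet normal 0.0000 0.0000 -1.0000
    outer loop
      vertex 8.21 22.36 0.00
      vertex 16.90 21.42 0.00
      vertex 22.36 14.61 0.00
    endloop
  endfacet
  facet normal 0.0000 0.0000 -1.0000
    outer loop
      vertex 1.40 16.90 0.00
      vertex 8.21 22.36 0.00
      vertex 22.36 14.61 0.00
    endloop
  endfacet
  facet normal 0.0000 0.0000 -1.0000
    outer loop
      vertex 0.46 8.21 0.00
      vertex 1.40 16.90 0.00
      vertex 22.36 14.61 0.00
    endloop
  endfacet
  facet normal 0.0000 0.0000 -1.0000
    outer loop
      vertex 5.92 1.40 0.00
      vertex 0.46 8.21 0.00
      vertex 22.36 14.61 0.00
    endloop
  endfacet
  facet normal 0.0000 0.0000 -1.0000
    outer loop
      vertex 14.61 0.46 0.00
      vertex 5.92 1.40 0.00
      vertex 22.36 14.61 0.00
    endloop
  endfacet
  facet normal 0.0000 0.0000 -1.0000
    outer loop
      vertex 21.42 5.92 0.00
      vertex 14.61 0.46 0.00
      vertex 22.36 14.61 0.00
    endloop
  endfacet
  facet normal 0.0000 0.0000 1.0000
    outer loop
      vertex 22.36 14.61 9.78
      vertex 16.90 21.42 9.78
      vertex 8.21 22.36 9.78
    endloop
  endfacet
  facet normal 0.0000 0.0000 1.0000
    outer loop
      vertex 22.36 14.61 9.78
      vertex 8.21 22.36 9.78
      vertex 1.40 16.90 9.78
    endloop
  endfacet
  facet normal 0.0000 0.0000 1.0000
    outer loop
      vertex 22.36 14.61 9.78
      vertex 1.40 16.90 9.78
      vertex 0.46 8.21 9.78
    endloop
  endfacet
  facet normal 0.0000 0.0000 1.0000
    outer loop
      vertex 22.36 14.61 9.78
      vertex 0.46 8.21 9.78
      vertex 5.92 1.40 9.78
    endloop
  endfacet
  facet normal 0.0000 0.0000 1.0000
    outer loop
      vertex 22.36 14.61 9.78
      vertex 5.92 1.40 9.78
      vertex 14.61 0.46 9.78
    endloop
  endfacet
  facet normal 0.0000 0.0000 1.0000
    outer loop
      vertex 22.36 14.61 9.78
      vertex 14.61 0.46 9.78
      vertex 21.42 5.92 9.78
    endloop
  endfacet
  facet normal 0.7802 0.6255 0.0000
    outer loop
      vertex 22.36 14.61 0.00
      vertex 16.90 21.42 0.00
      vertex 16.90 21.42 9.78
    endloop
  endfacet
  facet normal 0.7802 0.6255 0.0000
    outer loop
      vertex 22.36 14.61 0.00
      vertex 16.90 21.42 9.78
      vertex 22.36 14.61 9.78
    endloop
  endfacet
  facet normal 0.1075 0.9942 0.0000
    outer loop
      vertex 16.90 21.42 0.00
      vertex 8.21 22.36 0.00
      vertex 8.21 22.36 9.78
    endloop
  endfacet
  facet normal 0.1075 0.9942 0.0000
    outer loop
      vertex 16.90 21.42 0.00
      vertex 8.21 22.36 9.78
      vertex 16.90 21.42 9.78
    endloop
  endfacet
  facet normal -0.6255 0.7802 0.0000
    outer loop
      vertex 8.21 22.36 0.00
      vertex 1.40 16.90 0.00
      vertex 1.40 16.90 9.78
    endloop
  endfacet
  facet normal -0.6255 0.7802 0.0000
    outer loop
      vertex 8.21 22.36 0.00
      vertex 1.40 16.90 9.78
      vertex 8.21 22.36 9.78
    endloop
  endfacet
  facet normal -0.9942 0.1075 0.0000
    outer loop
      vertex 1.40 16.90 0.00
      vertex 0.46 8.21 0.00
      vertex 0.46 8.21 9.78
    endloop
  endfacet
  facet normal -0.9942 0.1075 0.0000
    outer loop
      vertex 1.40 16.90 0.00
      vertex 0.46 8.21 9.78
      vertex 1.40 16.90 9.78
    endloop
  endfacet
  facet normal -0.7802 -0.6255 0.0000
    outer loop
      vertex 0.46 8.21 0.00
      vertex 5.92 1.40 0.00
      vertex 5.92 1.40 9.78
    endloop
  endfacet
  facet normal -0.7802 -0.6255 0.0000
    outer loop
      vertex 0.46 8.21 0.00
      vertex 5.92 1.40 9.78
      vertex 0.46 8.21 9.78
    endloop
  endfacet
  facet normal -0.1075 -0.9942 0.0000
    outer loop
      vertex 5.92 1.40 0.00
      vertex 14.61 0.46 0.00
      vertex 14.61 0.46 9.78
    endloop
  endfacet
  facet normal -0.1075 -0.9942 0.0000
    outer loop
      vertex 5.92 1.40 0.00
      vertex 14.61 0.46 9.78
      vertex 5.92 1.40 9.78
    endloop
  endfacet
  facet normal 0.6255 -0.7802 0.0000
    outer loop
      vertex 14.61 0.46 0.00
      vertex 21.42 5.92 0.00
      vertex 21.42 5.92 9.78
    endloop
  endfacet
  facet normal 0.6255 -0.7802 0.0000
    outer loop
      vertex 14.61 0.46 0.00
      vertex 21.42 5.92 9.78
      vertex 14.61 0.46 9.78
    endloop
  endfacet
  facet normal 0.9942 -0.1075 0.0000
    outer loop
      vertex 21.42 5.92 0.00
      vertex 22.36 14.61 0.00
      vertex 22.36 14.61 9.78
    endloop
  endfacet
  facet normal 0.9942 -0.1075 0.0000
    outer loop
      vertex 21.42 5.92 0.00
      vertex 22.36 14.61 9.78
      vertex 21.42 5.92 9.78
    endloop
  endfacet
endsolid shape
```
; perimeter-only toolpath
G21 ; units = mm
G90 ; absolute positioning
G28 ; home
; layer 1
G0 Z2.44
G0 X22.36 Y14.61
G1 X16.90 Y21.42
G1 X8.21 Y22.36
G1 X1.40 Y16.90
G1 X0.46 Y8.21
G1 X5.92 Y1.40
G1 X14.61 Y0.46
G1 X21.42 Y5.92
G1 X22.36 Y14.61
; layer 2
G0 Z4.89
G0 X22.36 Y14.61
G1 X16.90 Y21.42
G1 X8.21 Y22.36
G1 X1.40 Y16.90
G1 X0.46 Y8.21
G1 X5.92 Y1.40
G1 X14.61 Y0.46
G1 X21.42 Y5.92
G1 X22.36 Y14.61
; layer 3
G0 Z7.33
G0 X22.36 Y14.61
G1 X16.90 Y21.42
G1 X8.21 Y22.36
G1 X1.40 Y16.90
G1 X0.46 Y8.21
G1 X5.92 Y1.40
G1 X14.61 Y0.46
G1 X21.42 Y5.92
G1 X22.36 Y14.61
; layer 4
G0 Z9.78
G0 X22.36 Y14.61
G1 X16.90 Y21.42
G1 X8.21 Y22.36
G1 X1.40 Y16.90
G1 X0.46 Y8.21
G1 X5.92 Y1.40
G1 X14.61 Y0.46
G1 X21.42 Y5.92
G1 X22.36 Y14.61
M2 ; end

The solid is a regular 8-sided prism (a cylinder approximated with 8 flat sides), circumscribed radius ≈ 11.4 mm, height ≈ 9.78 mm. Slicing at Δz = 2.44 mm — 4 equal slices spanning the solid's height, so layer i sits at z = i·h/4 — gives 4 non-empty perimeters. Each is a 8-segment closed polygon; G0 lifts to the layer z and rapids to the start vertex, then G1 traces the edges.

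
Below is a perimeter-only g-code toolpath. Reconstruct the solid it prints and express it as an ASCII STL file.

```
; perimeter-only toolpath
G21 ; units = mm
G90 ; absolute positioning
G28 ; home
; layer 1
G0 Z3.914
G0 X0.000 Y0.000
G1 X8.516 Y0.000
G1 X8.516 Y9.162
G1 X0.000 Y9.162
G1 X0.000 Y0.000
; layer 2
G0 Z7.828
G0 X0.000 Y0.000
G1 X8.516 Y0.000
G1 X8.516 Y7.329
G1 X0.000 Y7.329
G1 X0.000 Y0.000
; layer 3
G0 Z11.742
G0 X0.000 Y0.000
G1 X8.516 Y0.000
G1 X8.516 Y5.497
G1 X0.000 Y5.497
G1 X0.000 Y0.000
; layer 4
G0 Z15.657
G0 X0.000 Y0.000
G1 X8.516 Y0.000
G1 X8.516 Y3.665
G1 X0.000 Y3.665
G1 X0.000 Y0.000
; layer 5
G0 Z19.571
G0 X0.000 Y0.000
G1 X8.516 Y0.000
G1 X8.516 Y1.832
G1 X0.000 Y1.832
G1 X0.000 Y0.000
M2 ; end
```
solid part
  facet normal 0.0000 0.0000 -1.0000
    outer loop
      vertex 8.516 10.994 0.000
      vertex 8.516 0.000 0.000
      vertex 0.000 0.000 0.000
    endloop
  endfacet
  facet normal 0.0000 0.0000 -1.0000
    outer loop
      vertex 0.000 10.994 0.000
      vertex 8.516 10.994 0.000
      vertex 0.000 0.000 0.000
    endloop
  endfacet
  facet normal 0.0000 -1.0000 0.0000
    outer loop
      vertex 0.000 0.000 0.000
      vertex 8.516 0.000 0.000
      vertex 8.516 0.000 23.485
    endloop
  endfacet
  facet normal 0.0000 -1.0000 0.0000
    outer loop
      vertex 0.000 0.000 0.000
      vertex 8.516 0.000 23.485
      vertex 0.000 0.000 23.485
    endloop
  endfacet
  facet normal 0.0000 0.9057 0.4240
    outer loop
      vertex 0.000 0.000 23.485
      vertex 8.516 0.000 23.485
      vertex 8.516 10.994 0.000
    endloop
  endfacet
  facet normal 0.0000 0.9057 0.4240
    outer loop
      vertex 0.000 0.000 23.485
      vertex 8.516 10.994 0.000
      vertex 0.000 10.994 0.000
    endloop
  endfacet
  facet normal -1.0000 0.0000 0.0000
    outer loop
      vertex 0.000 0.000 23.485
      vertex 0.000 10.994 0.000
      vertex 0.000 0.000 0.000
    endloop
  endfacet
  facet normal 1.0000 0.0000 0.0000
    outer loop
      vertex 8.516 0.000 0.000
      vertex 8.516 10.994 0.000
      vertex 8.516 0.000 23.485
    endloop
  endfacet
endsolid part

The G0 Z moves step by Δz≈3.914 mm. The G1 loops shrink linearly with z, so the solid tapers from its base footprint up to z≈23.5. Closing with a flat bottom cap and the tapered top and triangulating gives 8 facets — a wedge (ramp): 8.52 × 11 mm base, rising to 23.5 mm along the y=0 edge and sloping linearly to z=0 at y=11.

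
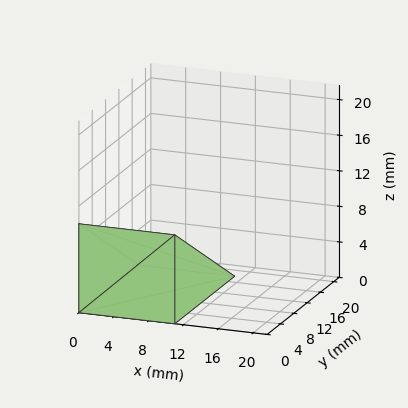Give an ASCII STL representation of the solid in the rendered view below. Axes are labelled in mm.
Reading the render: the shape is a wedge (ramp): 11 × 18 mm base, rising to 10 mm along the y=0 edge and sloping linearly to z=0 at y=18 (dimensions read to the nearest mm from the axis ticks). For the STL, each face is triangulated and given an outward normal.

solid part
  facet normal 0.0000 0.0000 -1.0000
    outer loop
      vertex 11.00 18.00 0.00
      vertex 11.00 0.00 0.00
      vertex 0.00 0.00 0.00
    endloop
  endfacet
  facet normal 0.0000 0.0000 -1.0000
    outer loop
      vertex 0.00 18.00 0.00
      vertex 11.00 18.00 0.00
      vertex 0.00 0.00 0.00
    endloop
  endfacet
  facet normal 0.0000 -1.0000 0.0000
    outer loop
      vertex 0.00 0.00 0.00
      vertex 11.00 0.00 0.00
      vertex 11.00 0.00 10.00
    endloop
  endfacet
  facet normal 0.0000 -1.0000 0.0000
    outer loop
      vertex 0.00 0.00 0.00
      vertex 11.00 0.00 10.00
      vertex 0.00 0.00 10.00
    endloop
  endfacet
  facet normal 0.0000 0.4856 0.8742
    outer loop
      vertex 0.00 0.00 10.00
      vertex 11.00 0.00 10.00
      vertex 11.00 18.00 0.00
    endloop
  endfacet
  facet normal 0.0000 0.4856 0.8742
    outer loop
      vertex 0.00 0.00 10.00
      vertex 11.00 18.00 0.00
      vertex 0.00 18.00 0.00
    endloop
  endfacet
  facet normal -1.0000 0.0000 0.0000
    outer loop
      vertex 0.00 0.00 10.00
      vertex 0.00 18.00 0.00
      vertex 0.00 0.00 0.00
    endloop
  endfacet
  facet normal 1.0000 0.0000 0.0000
    outer loop
      vertex 11.00 0.00 0.00
      vertex 11.00 18.00 0.00
      vertex 11.00 0.00 10.00
    endloop
  endfacet
endsolid part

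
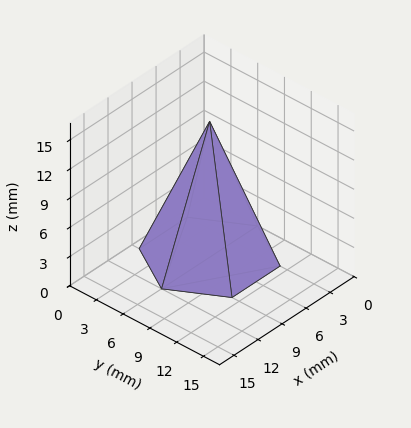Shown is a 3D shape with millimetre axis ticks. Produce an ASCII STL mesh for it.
Reading the render: the shape is a regular 6-sided pyramid, base circumscribed radius ≈ 6 mm, apex at z ≈ 14 mm (dimensions read to the nearest mm from the axis ticks). For the STL, each face is triangulated and given an outward normal.

solid part
  facet normal 0.0000 0.0000 -1.0000
    outer loop
      vertex 3.000 11.196 0.000
      vertex 9.000 11.196 0.000
      vertex 12.000 6.000 0.000
    endloop
  endfacet
  facet normal 0.0000 0.0000 -1.0000
    outer loop
      vertex 0.000 6.000 0.000
      vertex 3.000 11.196 0.000
      vertex 12.000 6.000 0.000
    endloop
  endfacet
  facet normal 0.0000 0.0000 -1.0000
    outer loop
      vertex 3.000 0.804 0.000
      vertex 0.000 6.000 0.000
      vertex 12.000 6.000 0.000
    endloop
  endfacet
  facet normal 0.0000 0.0000 -1.0000
    outer loop
      vertex 9.000 0.804 0.000
      vertex 3.000 0.804 0.000
      vertex 12.000 6.000 0.000
    endloop
  endfacet
  facet normal 0.8119 0.4688 0.3480
    outer loop
      vertex 12.000 6.000 0.000
      vertex 9.000 11.196 0.000
      vertex 6.000 6.000 14.000
    endloop
  endfacet
  facet normal 0.0000 0.9375 0.3480
    outer loop
      vertex 9.000 11.196 0.000
      vertex 3.000 11.196 0.000
      vertex 6.000 6.000 14.000
    endloop
  endfacet
  facet normal -0.8119 0.4688 0.3480
    outer loop
      vertex 3.000 11.196 0.000
      vertex 0.000 6.000 0.000
      vertex 6.000 6.000 14.000
    endloop
  endfacet
  facet normal -0.8119 -0.4688 0.3480
    outer loop
      vertex 0.000 6.000 0.000
      vertex 3.000 0.804 0.000
      vertex 6.000 6.000 14.000
    endloop
  endfacet
  facet normal 0.0000 -0.9375 0.3480
    outer loop
      vertex 3.000 0.804 0.000
      vertex 9.000 0.804 0.000
      vertex 6.000 6.000 14.000
    endloop
  endfacet
  facet normal 0.8119 -0.4688 0.3480
    outer loop
      vertex 9.000 0.804 0.000
      vertex 12.000 6.000 0.000
      vertex 6.000 6.000 14.000
    endloop
  endfacet
endsolid part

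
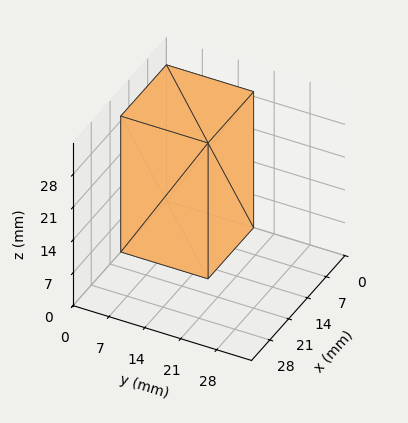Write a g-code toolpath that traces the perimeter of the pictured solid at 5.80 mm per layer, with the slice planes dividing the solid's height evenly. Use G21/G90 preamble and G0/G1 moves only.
Reading the render: the shape is a rectangular box, roughly 17 × 17 mm footprint and 29 mm tall (dimensions read to the nearest mm from the axis ticks). For the g-code, the solid's height is divided into equal slices at the stated Δz and each level perimeter traced with G1 moves after a G0 lift.

; perimeter-only toolpath
G21 ; units = mm
G90 ; absolute positioning
G28 ; home
; layer 1
G0 Z5.80
G0 X0.00 Y0.00
G1 X17.00 Y0.00
G1 X17.00 Y17.00
G1 X0.00 Y17.00
G1 X0.00 Y0.00
; layer 2
G0 Z11.60
G0 X0.00 Y0.00
G1 X17.00 Y0.00
G1 X17.00 Y17.00
G1 X0.00 Y17.00
G1 X0.00 Y0.00
; layer 3
G0 Z17.40
G0 X0.00 Y0.00
G1 X17.00 Y0.00
G1 X17.00 Y17.00
G1 X0.00 Y17.00
G1 X0.00 Y0.00
; layer 4
G0 Z23.20
G0 X0.00 Y0.00
G1 X17.00 Y0.00
G1 X17.00 Y17.00
G1 X0.00 Y17.00
G1 X0.00 Y0.00
; layer 5
G0 Z29.00
G0 X0.00 Y0.00
G1 X17.00 Y0.00
G1 X17.00 Y17.00
G1 X0.00 Y17.00
G1 X0.00 Y0.00
M2 ; end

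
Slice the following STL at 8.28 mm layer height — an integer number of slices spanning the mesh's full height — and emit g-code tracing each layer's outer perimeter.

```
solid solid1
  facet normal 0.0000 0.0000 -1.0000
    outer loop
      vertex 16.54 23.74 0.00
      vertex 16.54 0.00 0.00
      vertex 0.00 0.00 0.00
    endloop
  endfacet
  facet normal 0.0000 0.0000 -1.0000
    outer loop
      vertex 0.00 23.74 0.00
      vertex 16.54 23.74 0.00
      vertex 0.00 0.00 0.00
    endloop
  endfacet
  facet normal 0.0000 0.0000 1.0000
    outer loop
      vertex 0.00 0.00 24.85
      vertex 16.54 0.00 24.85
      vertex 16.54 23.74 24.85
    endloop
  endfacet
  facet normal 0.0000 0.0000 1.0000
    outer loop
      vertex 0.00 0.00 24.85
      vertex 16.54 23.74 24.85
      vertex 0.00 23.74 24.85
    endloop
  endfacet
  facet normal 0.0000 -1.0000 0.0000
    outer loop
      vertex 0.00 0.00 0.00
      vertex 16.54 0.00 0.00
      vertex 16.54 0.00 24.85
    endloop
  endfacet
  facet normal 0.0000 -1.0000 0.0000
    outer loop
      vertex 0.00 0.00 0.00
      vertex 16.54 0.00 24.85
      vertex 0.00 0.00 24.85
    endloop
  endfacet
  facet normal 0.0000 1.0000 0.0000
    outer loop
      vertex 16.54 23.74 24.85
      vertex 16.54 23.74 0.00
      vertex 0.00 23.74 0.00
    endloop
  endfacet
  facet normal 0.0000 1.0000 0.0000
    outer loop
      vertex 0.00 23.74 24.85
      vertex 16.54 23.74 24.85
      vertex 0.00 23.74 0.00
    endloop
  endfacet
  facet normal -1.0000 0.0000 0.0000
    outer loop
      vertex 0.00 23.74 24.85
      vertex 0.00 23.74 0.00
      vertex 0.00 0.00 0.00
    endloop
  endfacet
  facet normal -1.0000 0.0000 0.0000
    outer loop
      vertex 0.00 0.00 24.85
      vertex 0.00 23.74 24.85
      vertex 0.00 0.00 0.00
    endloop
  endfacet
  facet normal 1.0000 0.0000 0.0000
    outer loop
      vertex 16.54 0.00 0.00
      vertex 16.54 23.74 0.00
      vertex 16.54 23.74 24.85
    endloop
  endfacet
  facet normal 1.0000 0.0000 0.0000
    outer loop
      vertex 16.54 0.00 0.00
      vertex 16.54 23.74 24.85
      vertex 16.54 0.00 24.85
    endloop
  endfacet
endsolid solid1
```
; perimeter-only toolpath
G21 ; units = mm
G90 ; absolute positioning
G28 ; home
; layer 1
G0 Z8.28
G0 X0.00 Y0.00
G1 X16.54 Y0.00
G1 X16.54 Y23.74
G1 X0.00 Y23.74
G1 X0.00 Y0.00
; layer 2
G0 Z16.57
G0 X0.00 Y0.00
G1 X16.54 Y0.00
G1 X16.54 Y23.74
G1 X0.00 Y23.74
G1 X0.00 Y0.00
; layer 3
G0 Z24.85
G0 X0.00 Y0.00
G1 X16.54 Y0.00
G1 X16.54 Y23.74
G1 X0.00 Y23.74
G1 X0.00 Y0.00
M2 ; end

The solid is a rectangular box, roughly 16.5 × 23.7 mm footprint and 24.9 mm tall. Slicing at Δz = 8.28 mm — 3 equal slices spanning the solid's height, so layer i sits at z = i·h/3 — gives 3 non-empty perimeters. Each is a 4-segment closed polygon; G0 lifts to the layer z and rapids to the start vertex, then G1 traces the edges.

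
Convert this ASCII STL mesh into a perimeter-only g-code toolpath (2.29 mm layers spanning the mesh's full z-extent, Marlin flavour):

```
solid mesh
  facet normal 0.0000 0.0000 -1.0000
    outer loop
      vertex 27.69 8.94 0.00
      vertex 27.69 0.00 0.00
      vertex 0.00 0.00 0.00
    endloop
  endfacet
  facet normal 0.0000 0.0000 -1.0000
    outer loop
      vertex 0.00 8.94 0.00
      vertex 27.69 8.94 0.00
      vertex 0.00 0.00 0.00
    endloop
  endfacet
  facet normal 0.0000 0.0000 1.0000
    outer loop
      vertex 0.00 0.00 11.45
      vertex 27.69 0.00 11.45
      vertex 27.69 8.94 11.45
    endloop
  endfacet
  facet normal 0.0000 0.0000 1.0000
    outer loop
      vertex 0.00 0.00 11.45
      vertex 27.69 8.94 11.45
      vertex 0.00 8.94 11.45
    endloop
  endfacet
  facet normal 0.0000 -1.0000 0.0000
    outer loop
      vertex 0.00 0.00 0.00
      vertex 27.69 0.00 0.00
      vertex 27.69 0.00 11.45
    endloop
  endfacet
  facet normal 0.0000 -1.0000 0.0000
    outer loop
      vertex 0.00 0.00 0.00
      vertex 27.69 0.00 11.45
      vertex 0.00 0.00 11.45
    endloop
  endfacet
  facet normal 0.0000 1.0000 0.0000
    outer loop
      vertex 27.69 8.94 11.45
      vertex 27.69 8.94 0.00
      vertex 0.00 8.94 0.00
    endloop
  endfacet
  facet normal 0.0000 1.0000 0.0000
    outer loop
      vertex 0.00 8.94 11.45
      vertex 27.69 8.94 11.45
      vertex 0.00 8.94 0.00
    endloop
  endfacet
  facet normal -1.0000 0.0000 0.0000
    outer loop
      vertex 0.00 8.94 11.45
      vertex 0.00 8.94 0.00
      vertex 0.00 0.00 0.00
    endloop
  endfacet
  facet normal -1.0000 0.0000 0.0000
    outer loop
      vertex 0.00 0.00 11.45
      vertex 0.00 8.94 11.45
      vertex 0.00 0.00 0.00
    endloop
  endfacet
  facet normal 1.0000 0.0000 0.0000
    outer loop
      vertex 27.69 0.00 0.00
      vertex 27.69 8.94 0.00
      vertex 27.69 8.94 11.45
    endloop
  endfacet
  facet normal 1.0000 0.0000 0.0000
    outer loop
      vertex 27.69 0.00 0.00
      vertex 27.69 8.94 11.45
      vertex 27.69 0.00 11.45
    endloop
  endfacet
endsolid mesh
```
; perimeter-only toolpath
G21 ; units = mm
G90 ; absolute positioning
G28 ; home
; layer 1
G0 Z2.29
G0 X0.00 Y0.00
G1 X27.69 Y0.00
G1 X27.69 Y8.94
G1 X0.00 Y8.94
G1 X0.00 Y0.00
; layer 2
G0 Z4.58
G0 X0.00 Y0.00
G1 X27.69 Y0.00
G1 X27.69 Y8.94
G1 X0.00 Y8.94
G1 X0.00 Y0.00
; layer 3
G0 Z6.87
G0 X0.00 Y0.00
G1 X27.69 Y0.00
G1 X27.69 Y8.94
G1 X0.00 Y8.94
G1 X0.00 Y0.00
; layer 4
G0 Z9.16
G0 X0.00 Y0.00
G1 X27.69 Y0.00
G1 X27.69 Y8.94
G1 X0.00 Y8.94
G1 X0.00 Y0.00
; layer 5
G0 Z11.45
G0 X0.00 Y0.00
G1 X27.69 Y0.00
G1 X27.69 Y8.94
G1 X0.00 Y8.94
G1 X0.00 Y0.00
M2 ; end

The solid is a rectangular box, roughly 27.7 × 8.94 mm footprint and 11.4 mm tall. Slicing at Δz = 2.29 mm — 5 equal slices spanning the solid's height, so layer i sits at z = i·h/5 — gives 5 non-empty perimeters. Each is a 4-segment closed polygon; G0 lifts to the layer z and rapids to the start vertex, then G1 traces the edges.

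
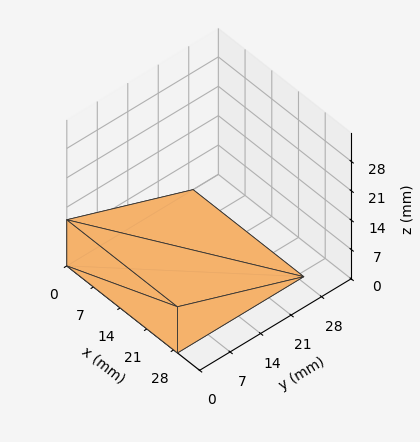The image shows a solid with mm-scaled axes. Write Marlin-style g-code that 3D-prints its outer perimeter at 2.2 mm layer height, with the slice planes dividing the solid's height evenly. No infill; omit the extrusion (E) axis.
Reading the render: the shape is a wedge (ramp): 29 × 29 mm base, rising to 11 mm along the y=0 edge and sloping linearly to z=0 at y=29 (dimensions read to the nearest mm from the axis ticks). For the g-code, the solid's height is divided into equal slices at the stated Δz and each level perimeter traced with G1 moves after a G0 lift.

; perimeter-only toolpath
G21 ; units = mm
G90 ; absolute positioning
G28 ; home
; layer 1
G0 Z2.2
G0 X0.0 Y0.0
G1 X29.0 Y0.0
G1 X29.0 Y23.2
G1 X0.0 Y23.2
G1 X0.0 Y0.0
; layer 2
G0 Z4.4
G0 X0.0 Y0.0
G1 X29.0 Y0.0
G1 X29.0 Y17.4
G1 X0.0 Y17.4
G1 X0.0 Y0.0
; layer 3
G0 Z6.6
G0 X0.0 Y0.0
G1 X29.0 Y0.0
G1 X29.0 Y11.6
G1 X0.0 Y11.6
G1 X0.0 Y0.0
; layer 4
G0 Z8.8
G0 X0.0 Y0.0
G1 X29.0 Y0.0
G1 X29.0 Y5.8
G1 X0.0 Y5.8
G1 X0.0 Y0.0
M2 ; end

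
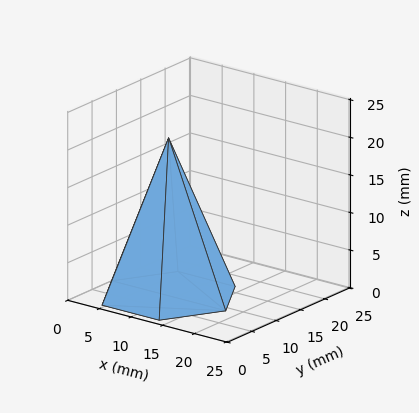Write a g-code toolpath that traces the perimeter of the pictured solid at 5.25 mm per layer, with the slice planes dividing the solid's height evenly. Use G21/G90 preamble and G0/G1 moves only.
Reading the render: the shape is a regular 6-sided pyramid, base circumscribed radius ≈ 9 mm, apex at z ≈ 21 mm (dimensions read to the nearest mm from the axis ticks). For the g-code, the solid's height is divided into equal slices at the stated Δz and each level perimeter traced with G1 moves after a G0 lift.

; perimeter-only toolpath
G21 ; units = mm
G90 ; absolute positioning
G28 ; home
; layer 1
G0 Z5.25
G0 X15.75 Y9.00
G1 X12.38 Y14.84
G1 X5.62 Y14.84
G1 X2.25 Y9.00
G1 X5.62 Y3.16
G1 X12.38 Y3.16
G1 X15.75 Y9.00
; layer 2
G0 Z10.50
G0 X13.50 Y9.00
G1 X11.25 Y12.89
G1 X6.75 Y12.89
G1 X4.50 Y9.00
G1 X6.75 Y5.11
G1 X11.25 Y5.11
G1 X13.50 Y9.00
; layer 3
G0 Z15.75
G0 X11.25 Y9.00
G1 X10.12 Y10.95
G1 X7.88 Y10.95
G1 X6.75 Y9.00
G1 X7.88 Y7.05
G1 X10.12 Y7.05
G1 X11.25 Y9.00
M2 ; end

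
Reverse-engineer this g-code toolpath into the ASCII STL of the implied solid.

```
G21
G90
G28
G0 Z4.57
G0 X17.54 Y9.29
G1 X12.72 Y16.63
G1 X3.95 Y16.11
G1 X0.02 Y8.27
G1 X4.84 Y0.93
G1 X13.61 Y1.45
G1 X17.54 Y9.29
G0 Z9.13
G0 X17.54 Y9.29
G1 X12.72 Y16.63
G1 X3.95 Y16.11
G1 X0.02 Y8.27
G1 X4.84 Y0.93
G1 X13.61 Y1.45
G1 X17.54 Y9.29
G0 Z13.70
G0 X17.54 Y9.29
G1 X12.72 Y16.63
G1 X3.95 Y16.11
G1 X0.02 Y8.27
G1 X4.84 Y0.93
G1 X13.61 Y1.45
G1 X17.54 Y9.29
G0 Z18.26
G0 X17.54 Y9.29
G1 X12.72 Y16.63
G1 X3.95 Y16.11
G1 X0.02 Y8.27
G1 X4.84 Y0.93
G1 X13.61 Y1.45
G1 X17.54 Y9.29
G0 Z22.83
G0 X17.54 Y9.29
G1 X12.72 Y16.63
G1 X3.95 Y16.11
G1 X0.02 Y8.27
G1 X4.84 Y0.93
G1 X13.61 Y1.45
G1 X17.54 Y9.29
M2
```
solid part
  facet normal 0.0000 0.0000 -1.0000
    outer loop
      vertex 3.95 16.11 0.00
      vertex 12.72 16.63 0.00
      vertex 17.54 9.29 0.00
    endloop
  endfacet
  facet normal 0.0000 0.0000 -1.0000
    outer loop
      vertex 0.02 8.27 0.00
      vertex 3.95 16.11 0.00
      vertex 17.54 9.29 0.00
    endloop
  endfacet
  facet normal 0.0000 0.0000 -1.0000
    outer loop
      vertex 4.84 0.93 0.00
      vertex 0.02 8.27 0.00
      vertex 17.54 9.29 0.00
    endloop
  endfacet
  facet normal 0.0000 0.0000 -1.0000
    outer loop
      vertex 13.61 1.45 0.00
      vertex 4.84 0.93 0.00
      vertex 17.54 9.29 0.00
    endloop
  endfacet
  facet normal 0.0000 0.0000 1.0000
    outer loop
      vertex 17.54 9.29 22.83
      vertex 12.72 16.63 22.83
      vertex 3.95 16.11 22.83
    endloop
  endfacet
  facet normal 0.0000 0.0000 1.0000
    outer loop
      vertex 17.54 9.29 22.83
      vertex 3.95 16.11 22.83
      vertex 0.02 8.27 22.83
    endloop
  endfacet
  facet normal 0.0000 0.0000 1.0000
    outer loop
      vertex 17.54 9.29 22.83
      vertex 0.02 8.27 22.83
      vertex 4.84 0.93 22.83
    endloop
  endfacet
  facet normal 0.0000 0.0000 1.0000
    outer loop
      vertex 17.54 9.29 22.83
      vertex 4.84 0.93 22.83
      vertex 13.61 1.45 22.83
    endloop
  endfacet
  facet normal 0.8359 0.5489 0.0000
    outer loop
      vertex 17.54 9.29 0.00
      vertex 12.72 16.63 0.00
      vertex 12.72 16.63 22.83
    endloop
  endfacet
  facet normal 0.8359 0.5489 0.0000
    outer loop
      vertex 17.54 9.29 0.00
      vertex 12.72 16.63 22.83
      vertex 17.54 9.29 22.83
    endloop
  endfacet
  facet normal -0.0592 0.9982 0.0000
    outer loop
      vertex 12.72 16.63 0.00
      vertex 3.95 16.11 0.00
      vertex 3.95 16.11 22.83
    endloop
  endfacet
  facet normal -0.0592 0.9982 0.0000
    outer loop
      vertex 12.72 16.63 0.00
      vertex 3.95 16.11 22.83
      vertex 12.72 16.63 22.83
    endloop
  endfacet
  facet normal -0.8940 0.4481 0.0000
    outer loop
      vertex 3.95 16.11 0.00
      vertex 0.02 8.27 0.00
      vertex 0.02 8.27 22.83
    endloop
  endfacet
  facet normal -0.8940 0.4481 0.0000
    outer loop
      vertex 3.95 16.11 0.00
      vertex 0.02 8.27 22.83
      vertex 3.95 16.11 22.83
    endloop
  endfacet
  facet normal -0.8359 -0.5489 0.0000
    outer loop
      vertex 0.02 8.27 0.00
      vertex 4.84 0.93 0.00
      vertex 4.84 0.93 22.83
    endloop
  endfacet
  facet normal -0.8359 -0.5489 0.0000
    outer loop
      vertex 0.02 8.27 0.00
      vertex 4.84 0.93 22.83
      vertex 0.02 8.27 22.83
    endloop
  endfacet
  facet normal 0.0592 -0.9982 0.0000
    outer loop
      vertex 4.84 0.93 0.00
      vertex 13.61 1.45 0.00
      vertex 13.61 1.45 22.83
    endloop
  endfacet
  facet normal 0.0592 -0.9982 0.0000
    outer loop
      vertex 4.84 0.93 0.00
      vertex 13.61 1.45 22.83
      vertex 4.84 0.93 22.83
    endloop
  endfacet
  facet normal 0.8940 -0.4481 0.0000
    outer loop
      vertex 13.61 1.45 0.00
      vertex 17.54 9.29 0.00
      vertex 17.54 9.29 22.83
    endloop
  endfacet
  facet normal 0.8940 -0.4481 0.0000
    outer loop
      vertex 13.61 1.45 0.00
      vertex 17.54 9.29 22.83
      vertex 13.61 1.45 22.83
    endloop
  endfacet
endsolid part

The G0 Z moves step by Δz≈4.57 mm. Every layer's G1 loop is the same polygon, so the solid is a straight extrusion of it from z=0 to z≈22.8. Closing with flat bottom and top caps and triangulating gives 20 facets — a regular 6-sided prism (a cylinder approximated with 6 flat sides), circumscribed radius ≈ 8.78 mm, height ≈ 22.8 mm.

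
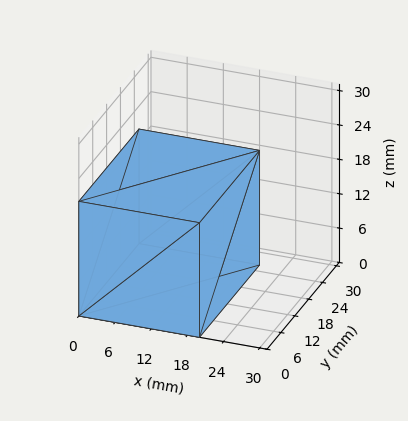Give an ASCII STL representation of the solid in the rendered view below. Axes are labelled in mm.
Reading the render: the shape is a rectangular box, roughly 20 × 26 mm footprint and 20 mm tall (dimensions read to the nearest mm from the axis ticks). For the STL, each face is triangulated and given an outward normal.

solid part
  facet normal 0.0000 0.0000 -1.0000
    outer loop
      vertex 20.000 26.000 0.000
      vertex 20.000 0.000 0.000
      vertex 0.000 0.000 0.000
    endloop
  endfacet
  facet normal 0.0000 0.0000 -1.0000
    outer loop
      vertex 0.000 26.000 0.000
      vertex 20.000 26.000 0.000
      vertex 0.000 0.000 0.000
    endloop
  endfacet
  facet normal 0.0000 0.0000 1.0000
    outer loop
      vertex 0.000 0.000 20.000
      vertex 20.000 0.000 20.000
      vertex 20.000 26.000 20.000
    endloop
  endfacet
  facet normal 0.0000 0.0000 1.0000
    outer loop
      vertex 0.000 0.000 20.000
      vertex 20.000 26.000 20.000
      vertex 0.000 26.000 20.000
    endloop
  endfacet
  facet normal 0.0000 -1.0000 0.0000
    outer loop
      vertex 0.000 0.000 0.000
      vertex 20.000 0.000 0.000
      vertex 20.000 0.000 20.000
    endloop
  endfacet
  facet normal 0.0000 -1.0000 0.0000
    outer loop
      vertex 0.000 0.000 0.000
      vertex 20.000 0.000 20.000
      vertex 0.000 0.000 20.000
    endloop
  endfacet
  facet normal 0.0000 1.0000 0.0000
    outer loop
      vertex 20.000 26.000 20.000
      vertex 20.000 26.000 0.000
      vertex 0.000 26.000 0.000
    endloop
  endfacet
  facet normal 0.0000 1.0000 0.0000
    outer loop
      vertex 0.000 26.000 20.000
      vertex 20.000 26.000 20.000
      vertex 0.000 26.000 0.000
    endloop
  endfacet
  facet normal -1.0000 0.0000 0.0000
    outer loop
      vertex 0.000 26.000 20.000
      vertex 0.000 26.000 0.000
      vertex 0.000 0.000 0.000
    endloop
  endfacet
  facet normal -1.0000 0.0000 0.0000
    outer loop
      vertex 0.000 0.000 20.000
      vertex 0.000 26.000 20.000
      vertex 0.000 0.000 0.000
    endloop
  endfacet
  facet normal 1.0000 0.0000 0.0000
    outer loop
      vertex 20.000 0.000 0.000
      vertex 20.000 26.000 0.000
      vertex 20.000 26.000 20.000
    endloop
  endfacet
  facet normal 1.0000 0.0000 0.0000
    outer loop
      vertex 20.000 0.000 0.000
      vertex 20.000 26.000 20.000
      vertex 20.000 0.000 20.000
    endloop
  endfacet
endsolid part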